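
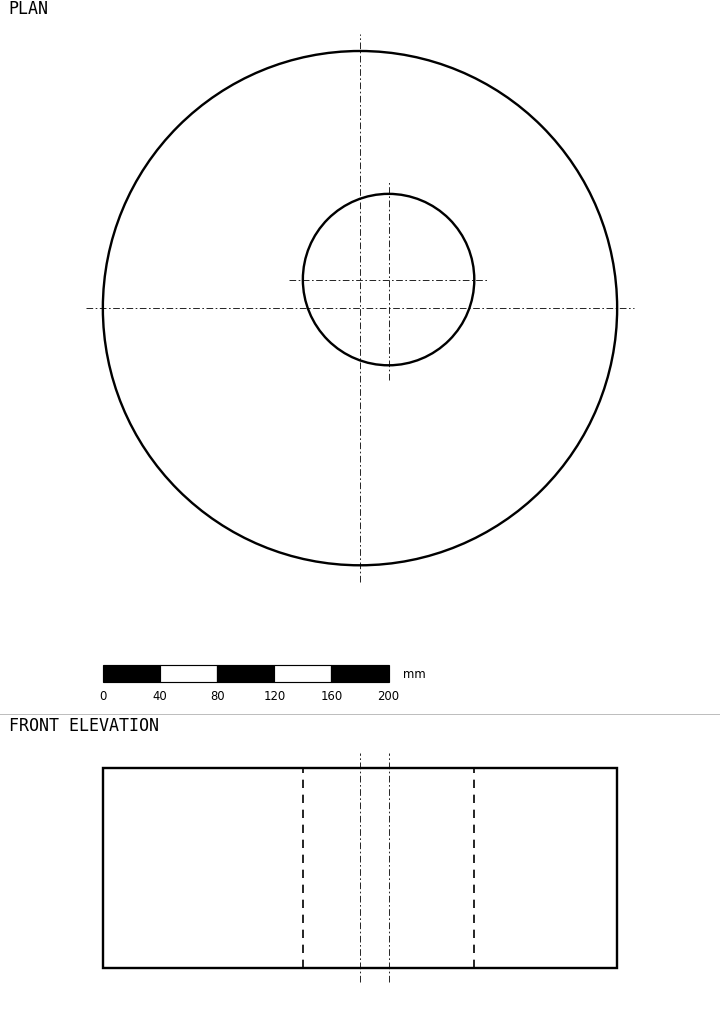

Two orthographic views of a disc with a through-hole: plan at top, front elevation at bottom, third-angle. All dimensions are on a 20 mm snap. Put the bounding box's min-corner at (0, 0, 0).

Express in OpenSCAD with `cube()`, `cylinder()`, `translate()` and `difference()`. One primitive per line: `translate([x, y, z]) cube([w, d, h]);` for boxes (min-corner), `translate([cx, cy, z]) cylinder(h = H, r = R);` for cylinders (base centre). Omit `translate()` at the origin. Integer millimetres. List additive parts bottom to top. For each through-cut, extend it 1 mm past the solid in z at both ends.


difference() {
  translate([180, 180, 0]) cylinder(h = 140, r = 180);
  translate([200, 200, -1]) cylinder(h = 142, r = 60);
}


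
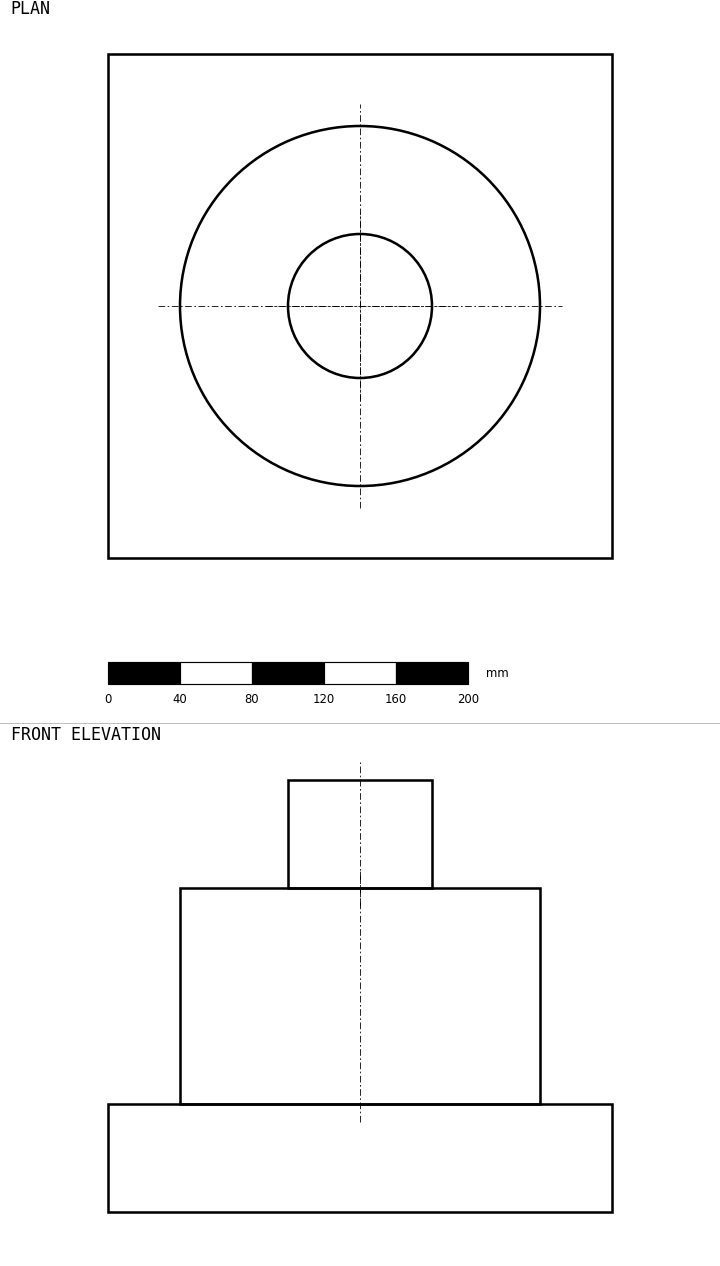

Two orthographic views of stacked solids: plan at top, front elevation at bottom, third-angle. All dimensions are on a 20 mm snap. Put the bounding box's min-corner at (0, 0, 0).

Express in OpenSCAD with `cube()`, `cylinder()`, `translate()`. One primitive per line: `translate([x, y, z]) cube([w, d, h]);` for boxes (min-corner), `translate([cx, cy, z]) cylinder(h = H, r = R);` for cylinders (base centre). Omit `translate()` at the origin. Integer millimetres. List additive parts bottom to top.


cube([280, 280, 60]);
translate([140, 140, 60]) cylinder(h = 120, r = 100);
translate([140, 140, 180]) cylinder(h = 60, r = 40);


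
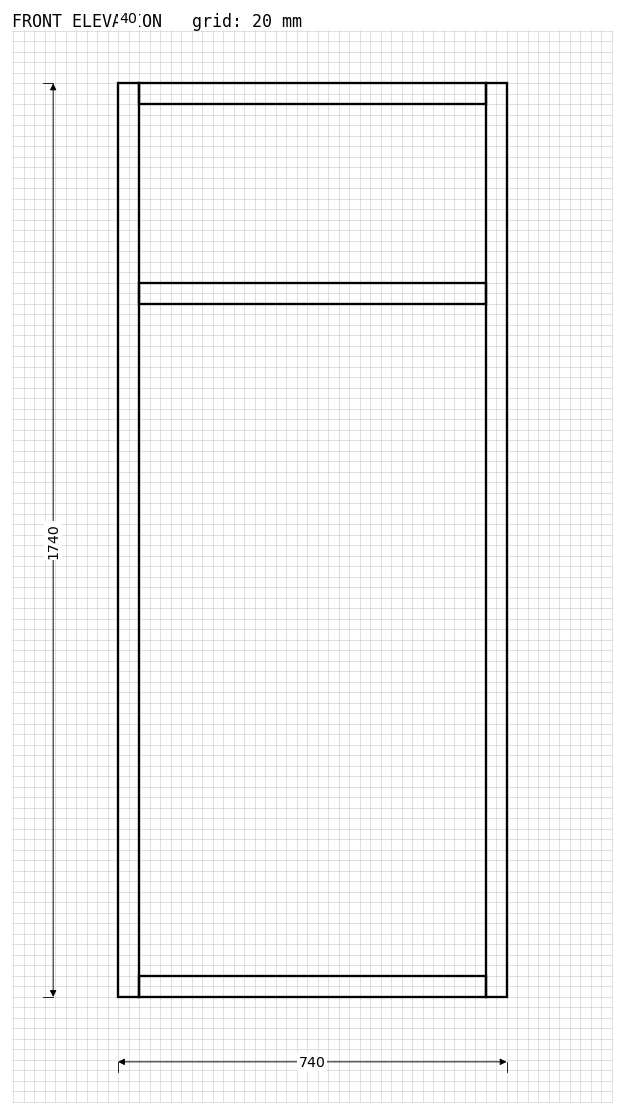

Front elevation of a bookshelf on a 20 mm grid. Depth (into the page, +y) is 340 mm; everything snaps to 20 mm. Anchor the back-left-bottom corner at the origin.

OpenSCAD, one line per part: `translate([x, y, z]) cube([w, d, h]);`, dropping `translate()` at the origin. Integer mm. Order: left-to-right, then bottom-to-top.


cube([40, 340, 1740]);
translate([40, 0, 0]) cube([660, 340, 40]);
translate([40, 0, 1320]) cube([660, 340, 40]);
translate([40, 0, 1700]) cube([660, 340, 40]);
translate([700, 0, 0]) cube([40, 340, 1740]);


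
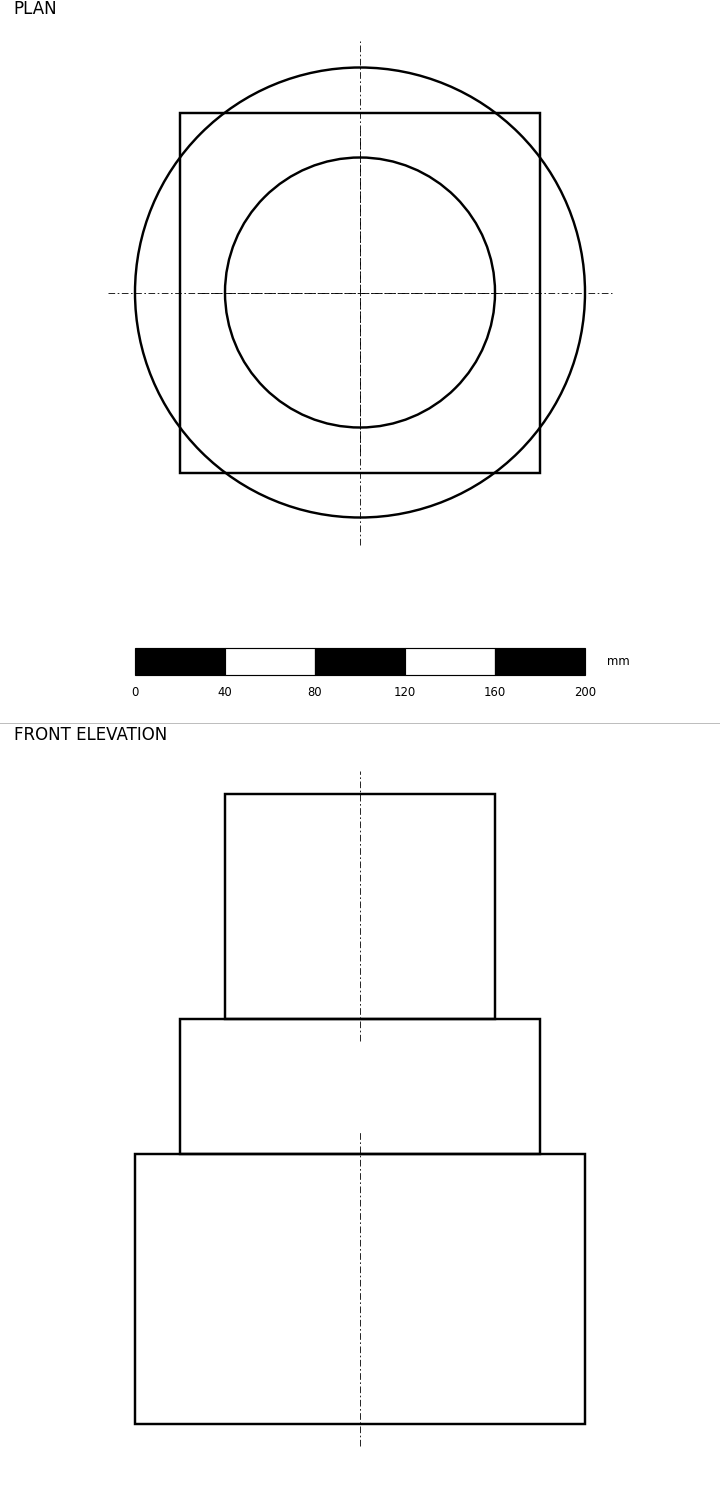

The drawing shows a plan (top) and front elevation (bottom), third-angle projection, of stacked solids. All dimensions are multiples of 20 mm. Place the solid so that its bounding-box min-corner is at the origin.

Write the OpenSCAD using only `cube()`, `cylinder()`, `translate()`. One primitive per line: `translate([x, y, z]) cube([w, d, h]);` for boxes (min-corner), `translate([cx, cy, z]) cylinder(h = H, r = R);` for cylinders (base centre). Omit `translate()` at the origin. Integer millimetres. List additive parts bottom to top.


translate([100, 100, 0]) cylinder(h = 120, r = 100);
translate([20, 20, 120]) cube([160, 160, 60]);
translate([100, 100, 180]) cylinder(h = 100, r = 60);


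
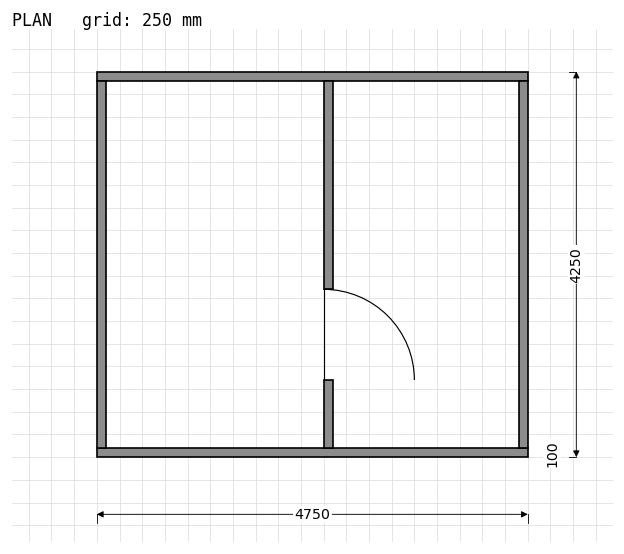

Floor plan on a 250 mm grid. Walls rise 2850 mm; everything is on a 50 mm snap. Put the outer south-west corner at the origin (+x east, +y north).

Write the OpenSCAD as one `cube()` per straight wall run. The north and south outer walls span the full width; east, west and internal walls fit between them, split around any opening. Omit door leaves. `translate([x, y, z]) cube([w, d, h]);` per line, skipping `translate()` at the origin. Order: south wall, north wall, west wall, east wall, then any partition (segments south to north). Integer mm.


cube([4750, 100, 2850]);
translate([0, 4150, 0]) cube([4750, 100, 2850]);
translate([0, 100, 0]) cube([100, 4050, 2850]);
translate([4650, 100, 0]) cube([100, 4050, 2850]);
translate([2500, 100, 0]) cube([100, 750, 2850]);
translate([2500, 1850, 0]) cube([100, 2300, 2850]);


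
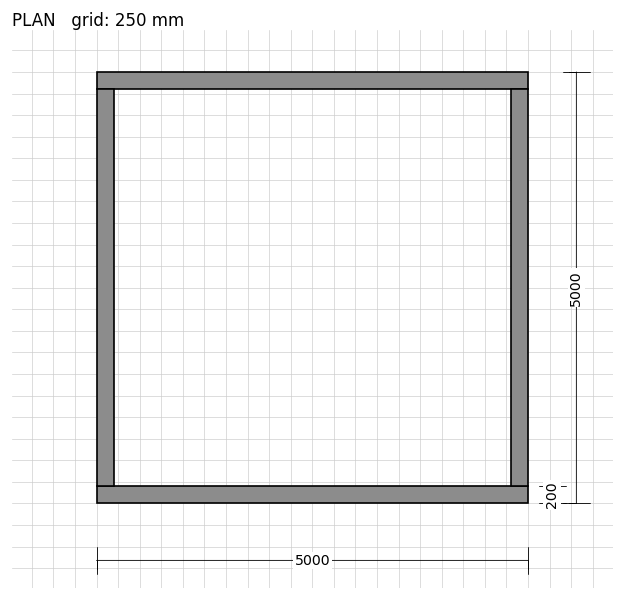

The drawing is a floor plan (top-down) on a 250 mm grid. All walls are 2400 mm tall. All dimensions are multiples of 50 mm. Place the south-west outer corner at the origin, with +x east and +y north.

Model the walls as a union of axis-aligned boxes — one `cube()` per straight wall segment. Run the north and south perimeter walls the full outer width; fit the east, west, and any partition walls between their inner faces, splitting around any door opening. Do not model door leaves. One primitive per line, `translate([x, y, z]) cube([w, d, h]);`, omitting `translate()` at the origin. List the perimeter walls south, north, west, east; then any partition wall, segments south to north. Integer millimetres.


cube([5000, 200, 2400]);
translate([0, 4800, 0]) cube([5000, 200, 2400]);
translate([0, 200, 0]) cube([200, 4600, 2400]);
translate([4800, 200, 0]) cube([200, 4600, 2400]);


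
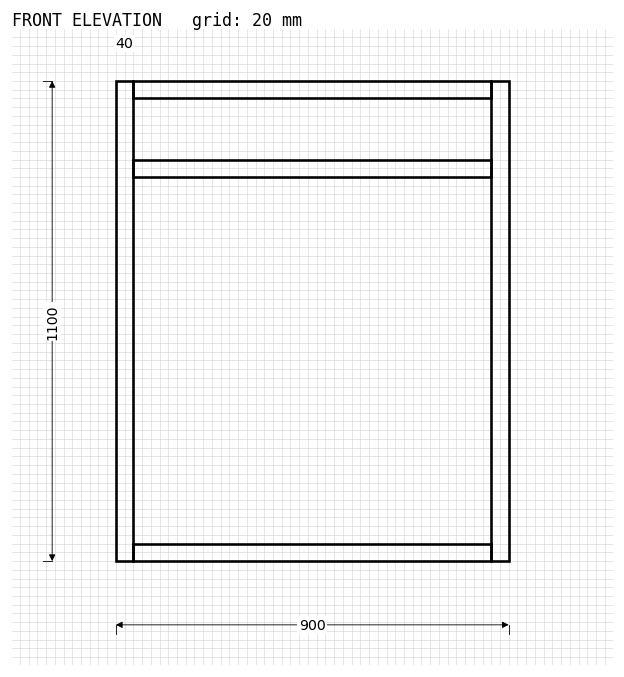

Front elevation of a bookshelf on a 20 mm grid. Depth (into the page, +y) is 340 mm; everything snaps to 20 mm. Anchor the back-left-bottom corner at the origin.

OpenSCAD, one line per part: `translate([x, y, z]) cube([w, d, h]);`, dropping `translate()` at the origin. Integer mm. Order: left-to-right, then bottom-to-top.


cube([40, 340, 1100]);
translate([40, 0, 0]) cube([820, 340, 40]);
translate([40, 0, 880]) cube([820, 340, 40]);
translate([40, 0, 1060]) cube([820, 340, 40]);
translate([860, 0, 0]) cube([40, 340, 1100]);


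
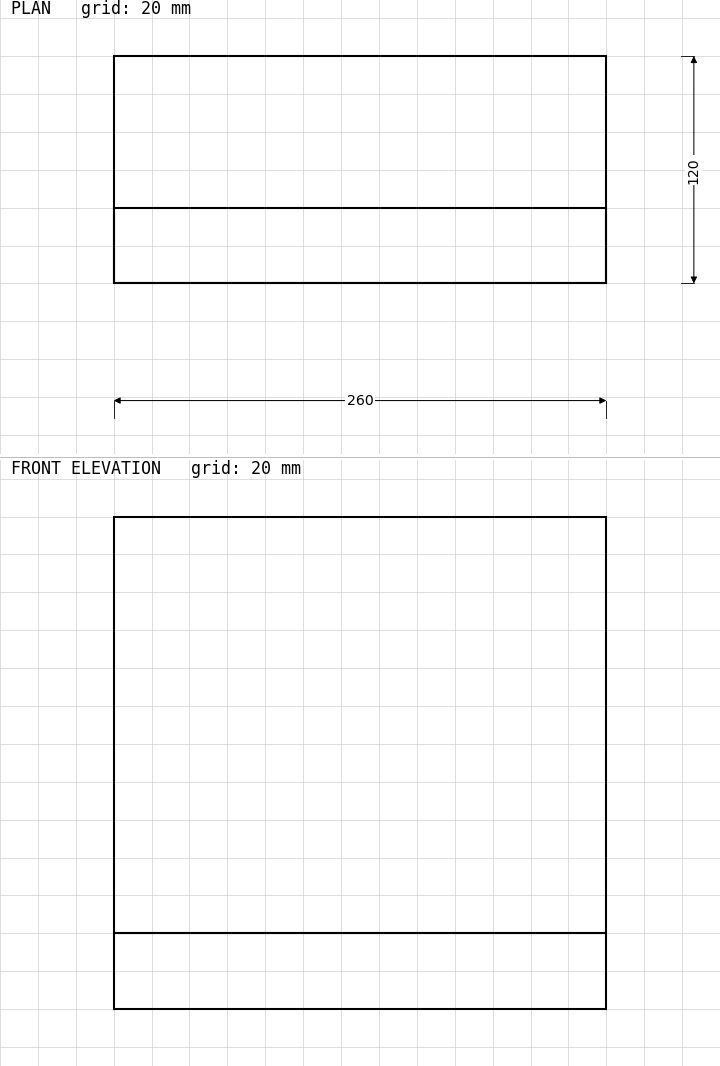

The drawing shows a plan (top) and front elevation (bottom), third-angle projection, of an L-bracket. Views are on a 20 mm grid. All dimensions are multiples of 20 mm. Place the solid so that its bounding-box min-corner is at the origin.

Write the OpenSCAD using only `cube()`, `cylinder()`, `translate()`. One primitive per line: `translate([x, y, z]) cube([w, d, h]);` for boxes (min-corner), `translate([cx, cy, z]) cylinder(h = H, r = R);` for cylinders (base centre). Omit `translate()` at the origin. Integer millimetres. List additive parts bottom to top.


cube([260, 120, 40]);
translate([0, 0, 40]) cube([260, 40, 220]);


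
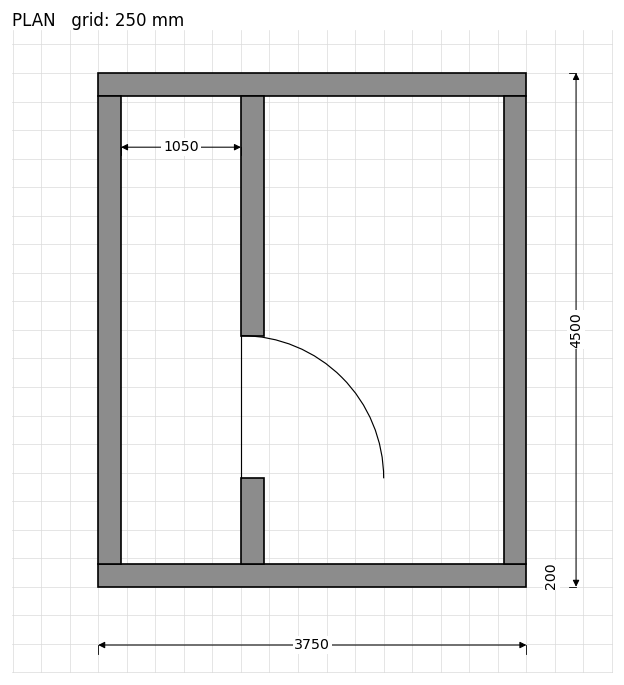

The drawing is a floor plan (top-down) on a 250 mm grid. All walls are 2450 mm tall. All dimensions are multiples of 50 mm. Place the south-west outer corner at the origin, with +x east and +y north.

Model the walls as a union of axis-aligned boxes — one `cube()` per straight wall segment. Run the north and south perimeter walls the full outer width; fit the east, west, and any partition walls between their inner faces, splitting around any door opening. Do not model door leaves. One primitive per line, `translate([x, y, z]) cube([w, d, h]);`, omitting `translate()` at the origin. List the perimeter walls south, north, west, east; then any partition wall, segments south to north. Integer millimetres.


cube([3750, 200, 2450]);
translate([0, 4300, 0]) cube([3750, 200, 2450]);
translate([0, 200, 0]) cube([200, 4100, 2450]);
translate([3550, 200, 0]) cube([200, 4100, 2450]);
translate([1250, 200, 0]) cube([200, 750, 2450]);
translate([1250, 2200, 0]) cube([200, 2100, 2450]);


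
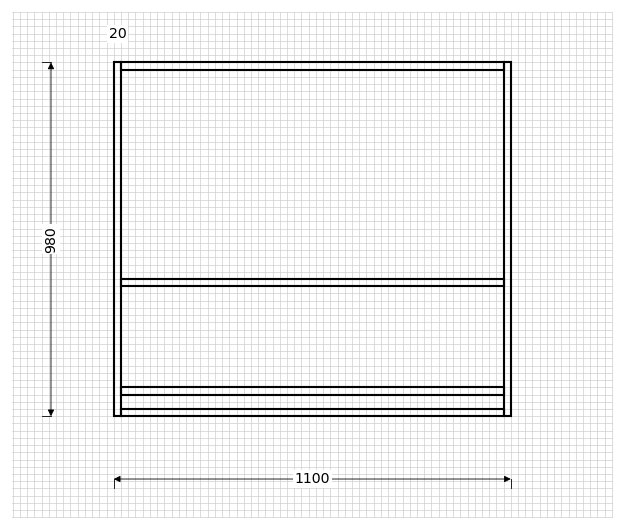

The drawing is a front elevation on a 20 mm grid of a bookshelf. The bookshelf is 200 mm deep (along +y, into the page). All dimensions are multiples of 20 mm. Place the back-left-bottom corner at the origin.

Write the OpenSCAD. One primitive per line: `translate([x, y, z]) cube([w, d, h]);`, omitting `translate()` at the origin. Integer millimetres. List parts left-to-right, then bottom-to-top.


cube([20, 200, 980]);
translate([20, 0, 0]) cube([1060, 200, 20]);
translate([20, 0, 60]) cube([1060, 200, 20]);
translate([20, 0, 360]) cube([1060, 200, 20]);
translate([20, 0, 960]) cube([1060, 200, 20]);
translate([1080, 0, 0]) cube([20, 200, 980]);


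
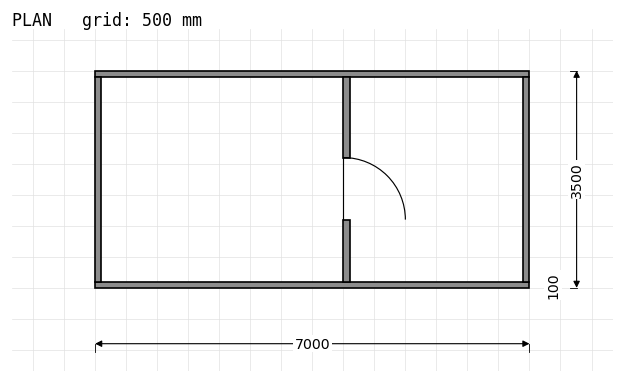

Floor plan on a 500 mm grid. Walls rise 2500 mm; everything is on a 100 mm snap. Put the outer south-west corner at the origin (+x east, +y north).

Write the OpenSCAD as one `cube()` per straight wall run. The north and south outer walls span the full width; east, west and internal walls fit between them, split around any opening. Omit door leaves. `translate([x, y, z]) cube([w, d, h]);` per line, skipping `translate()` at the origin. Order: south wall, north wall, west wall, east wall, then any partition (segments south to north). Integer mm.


cube([7000, 100, 2500]);
translate([0, 3400, 0]) cube([7000, 100, 2500]);
translate([0, 100, 0]) cube([100, 3300, 2500]);
translate([6900, 100, 0]) cube([100, 3300, 2500]);
translate([4000, 100, 0]) cube([100, 1000, 2500]);
translate([4000, 2100, 0]) cube([100, 1300, 2500]);


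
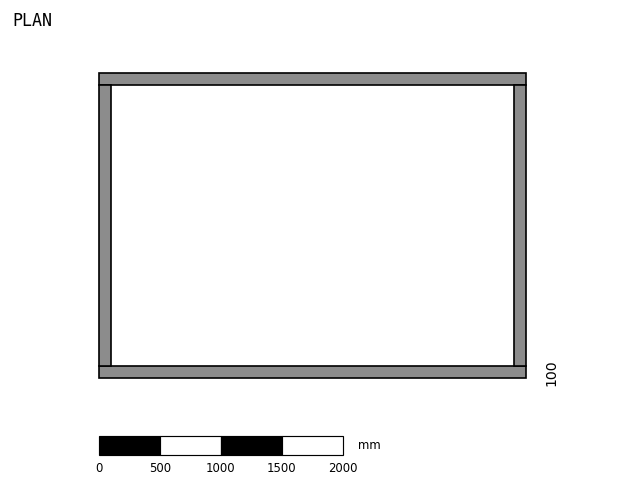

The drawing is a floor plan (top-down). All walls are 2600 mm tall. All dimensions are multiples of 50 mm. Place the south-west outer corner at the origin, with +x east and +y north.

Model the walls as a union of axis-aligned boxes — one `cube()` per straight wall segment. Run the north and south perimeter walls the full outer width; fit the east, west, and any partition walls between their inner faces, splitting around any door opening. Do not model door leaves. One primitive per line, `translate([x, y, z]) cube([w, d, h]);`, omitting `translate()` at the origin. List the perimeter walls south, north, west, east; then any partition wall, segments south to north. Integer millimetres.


cube([3500, 100, 2600]);
translate([0, 2400, 0]) cube([3500, 100, 2600]);
translate([0, 100, 0]) cube([100, 2300, 2600]);
translate([3400, 100, 0]) cube([100, 2300, 2600]);


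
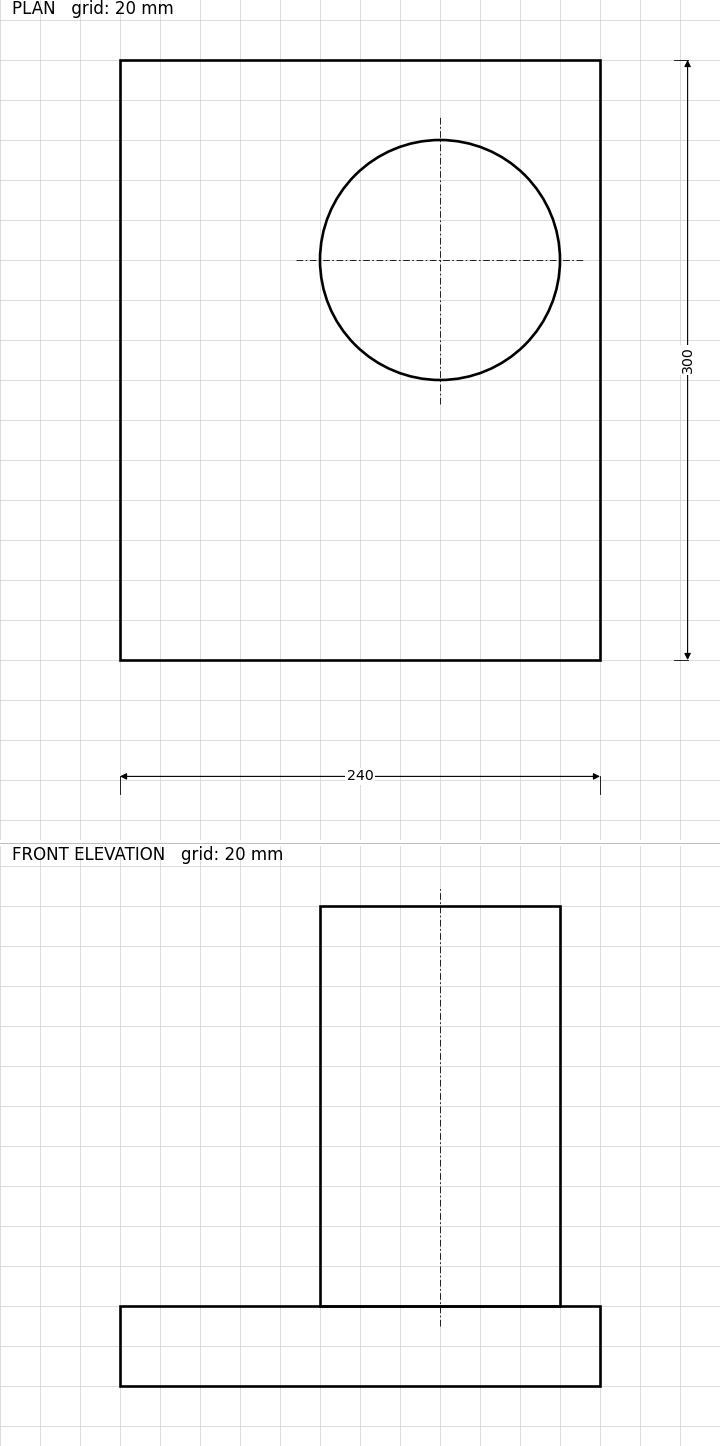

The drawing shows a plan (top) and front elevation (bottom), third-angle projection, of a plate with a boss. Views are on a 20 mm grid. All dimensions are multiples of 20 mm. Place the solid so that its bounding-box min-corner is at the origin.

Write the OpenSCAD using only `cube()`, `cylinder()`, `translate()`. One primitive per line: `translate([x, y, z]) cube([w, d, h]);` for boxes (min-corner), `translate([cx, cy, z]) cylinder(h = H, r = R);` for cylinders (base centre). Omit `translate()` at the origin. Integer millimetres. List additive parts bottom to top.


cube([240, 300, 40]);
translate([160, 200, 40]) cylinder(h = 200, r = 60);


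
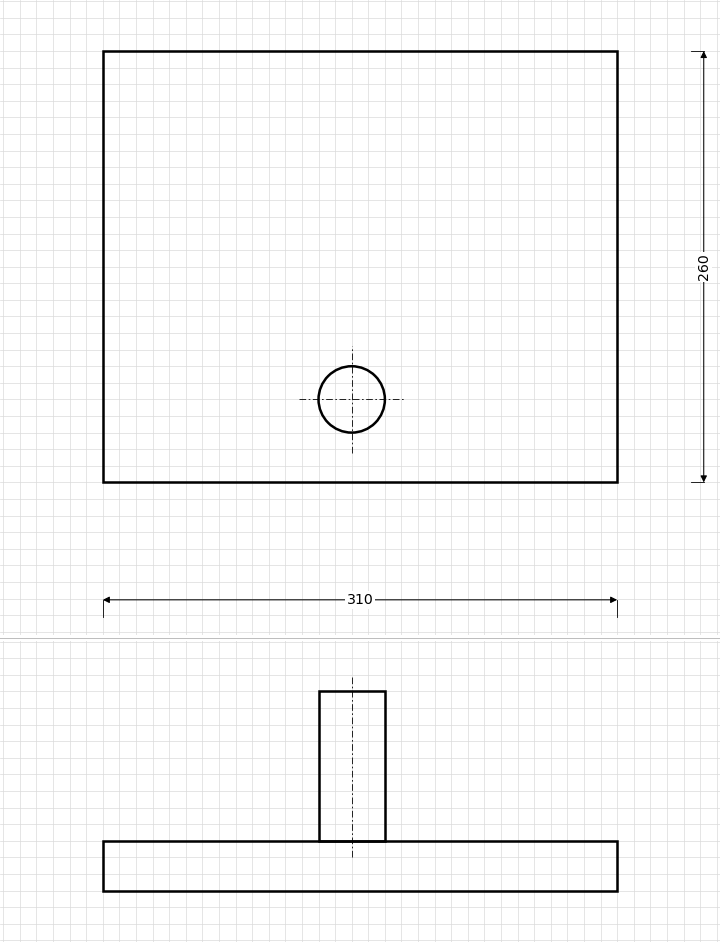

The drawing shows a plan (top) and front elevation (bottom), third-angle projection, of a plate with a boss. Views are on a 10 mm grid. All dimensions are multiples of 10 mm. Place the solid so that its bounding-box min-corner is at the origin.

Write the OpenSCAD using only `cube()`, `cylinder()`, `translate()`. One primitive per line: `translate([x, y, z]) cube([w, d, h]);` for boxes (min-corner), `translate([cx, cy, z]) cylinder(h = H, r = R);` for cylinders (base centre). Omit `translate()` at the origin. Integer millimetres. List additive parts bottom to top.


cube([310, 260, 30]);
translate([150, 50, 30]) cylinder(h = 90, r = 20);


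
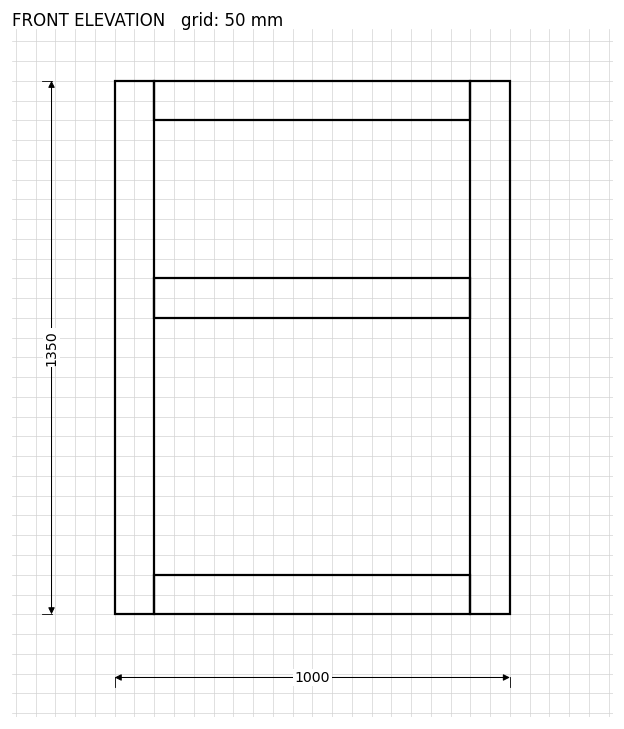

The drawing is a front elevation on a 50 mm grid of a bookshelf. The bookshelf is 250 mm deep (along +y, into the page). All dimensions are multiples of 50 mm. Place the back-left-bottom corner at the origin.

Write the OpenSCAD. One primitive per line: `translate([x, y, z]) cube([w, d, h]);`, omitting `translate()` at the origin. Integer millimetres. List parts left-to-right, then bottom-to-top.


cube([100, 250, 1350]);
translate([100, 0, 0]) cube([800, 250, 100]);
translate([100, 0, 750]) cube([800, 250, 100]);
translate([100, 0, 1250]) cube([800, 250, 100]);
translate([900, 0, 0]) cube([100, 250, 1350]);


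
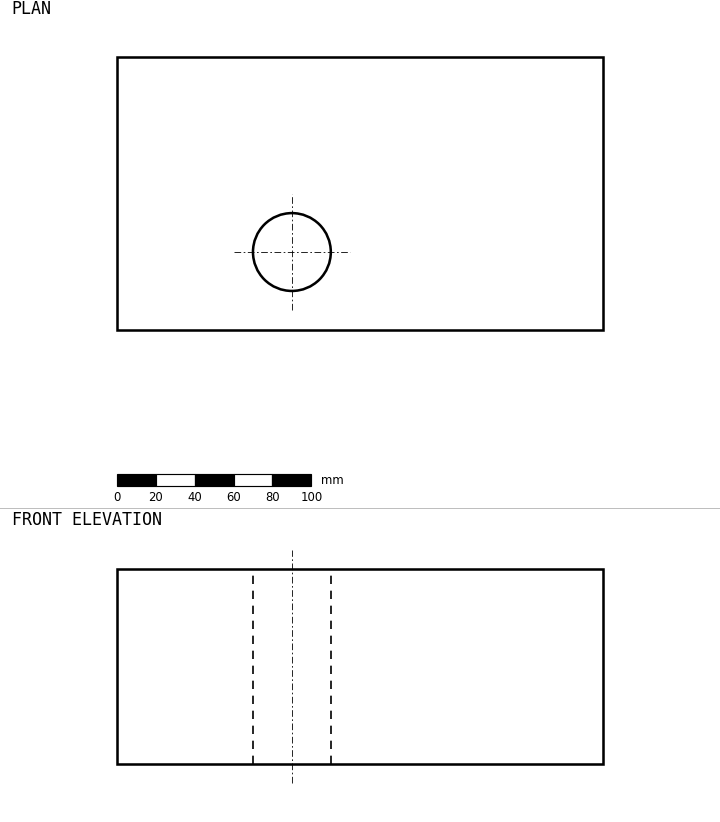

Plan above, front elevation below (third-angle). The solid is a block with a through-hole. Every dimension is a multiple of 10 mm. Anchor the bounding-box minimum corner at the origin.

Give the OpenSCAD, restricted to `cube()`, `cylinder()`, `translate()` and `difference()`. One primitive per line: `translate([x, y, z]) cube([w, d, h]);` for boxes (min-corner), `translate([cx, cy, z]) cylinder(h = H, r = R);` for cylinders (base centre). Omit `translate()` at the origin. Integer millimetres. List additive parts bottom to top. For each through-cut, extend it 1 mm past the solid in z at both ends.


difference() {
  cube([250, 140, 100]);
  translate([90, 40, -1]) cylinder(h = 102, r = 20);
}


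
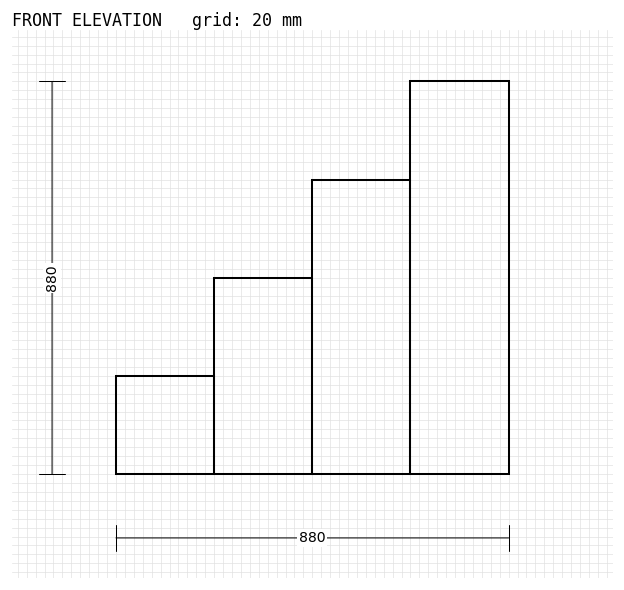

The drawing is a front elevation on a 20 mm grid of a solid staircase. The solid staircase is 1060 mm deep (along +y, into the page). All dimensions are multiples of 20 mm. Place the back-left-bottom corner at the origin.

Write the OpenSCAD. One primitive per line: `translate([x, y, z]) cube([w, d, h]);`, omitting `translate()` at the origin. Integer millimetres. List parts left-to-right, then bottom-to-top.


cube([220, 1060, 220]);
translate([220, 0, 0]) cube([220, 1060, 440]);
translate([440, 0, 0]) cube([220, 1060, 660]);
translate([660, 0, 0]) cube([220, 1060, 880]);


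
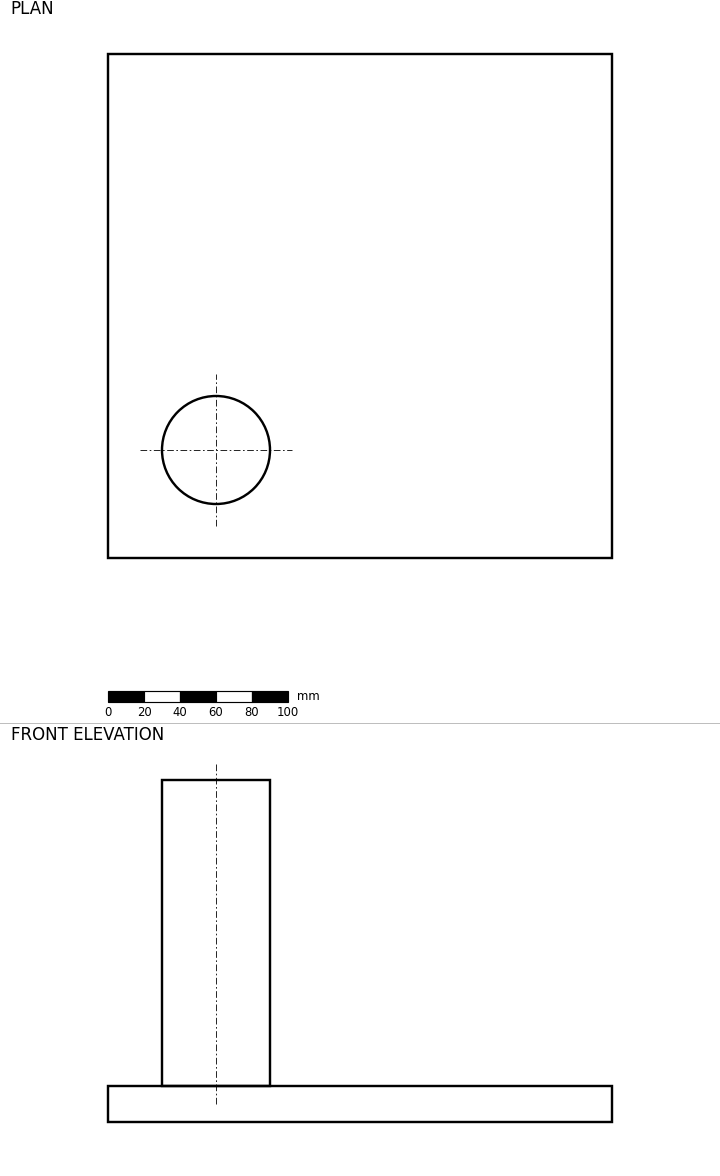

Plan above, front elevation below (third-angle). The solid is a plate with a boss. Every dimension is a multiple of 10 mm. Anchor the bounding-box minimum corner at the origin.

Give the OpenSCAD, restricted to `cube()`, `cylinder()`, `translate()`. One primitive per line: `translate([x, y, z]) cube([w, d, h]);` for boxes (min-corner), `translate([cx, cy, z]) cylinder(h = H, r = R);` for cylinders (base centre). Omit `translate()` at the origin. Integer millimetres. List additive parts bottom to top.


cube([280, 280, 20]);
translate([60, 60, 20]) cylinder(h = 170, r = 30);


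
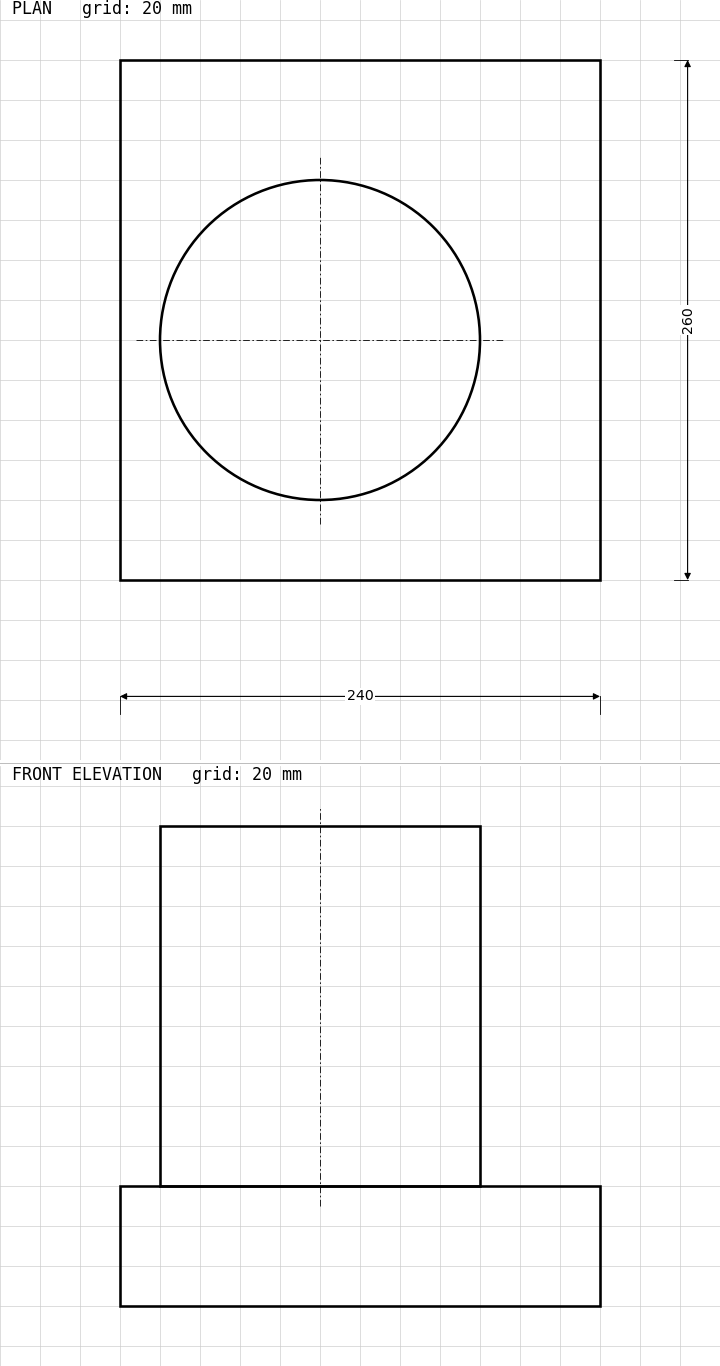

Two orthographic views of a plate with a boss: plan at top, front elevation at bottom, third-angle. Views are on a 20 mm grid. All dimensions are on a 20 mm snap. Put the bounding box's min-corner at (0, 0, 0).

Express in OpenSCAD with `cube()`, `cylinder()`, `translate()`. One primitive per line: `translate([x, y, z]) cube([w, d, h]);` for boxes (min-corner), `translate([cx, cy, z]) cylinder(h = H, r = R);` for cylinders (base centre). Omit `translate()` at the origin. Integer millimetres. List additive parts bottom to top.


cube([240, 260, 60]);
translate([100, 120, 60]) cylinder(h = 180, r = 80);


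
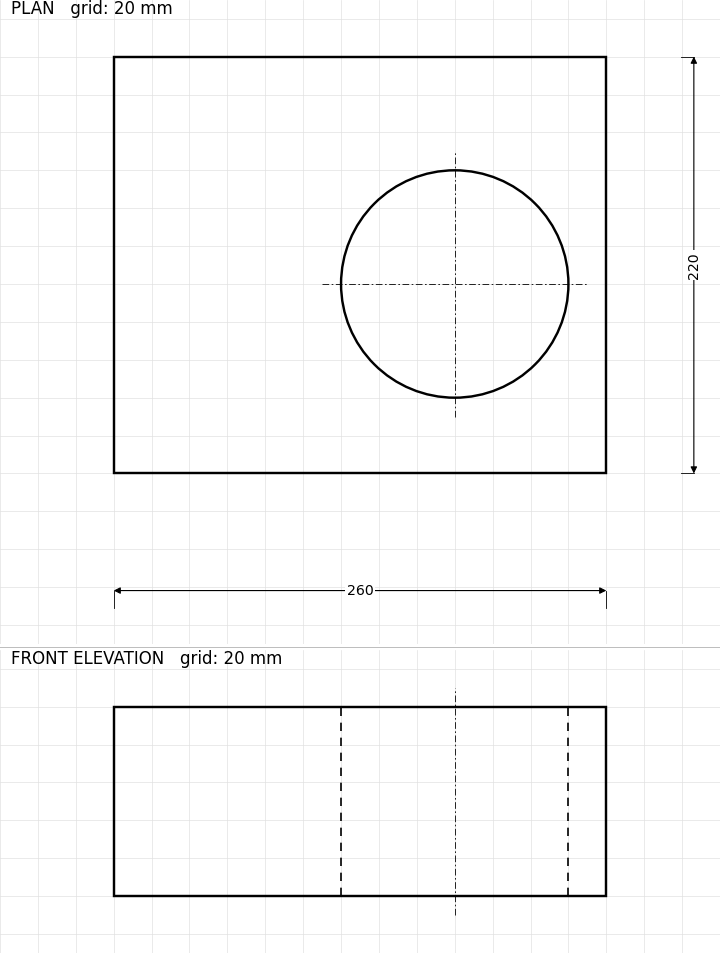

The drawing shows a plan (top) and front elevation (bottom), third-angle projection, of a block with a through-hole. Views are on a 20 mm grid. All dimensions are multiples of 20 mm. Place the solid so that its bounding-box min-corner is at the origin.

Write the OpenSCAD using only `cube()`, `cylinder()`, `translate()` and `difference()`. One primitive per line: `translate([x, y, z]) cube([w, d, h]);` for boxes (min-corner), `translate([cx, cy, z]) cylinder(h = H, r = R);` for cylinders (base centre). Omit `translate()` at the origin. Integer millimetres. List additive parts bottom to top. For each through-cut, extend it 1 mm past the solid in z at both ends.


difference() {
  cube([260, 220, 100]);
  translate([180, 100, -1]) cylinder(h = 102, r = 60);
}


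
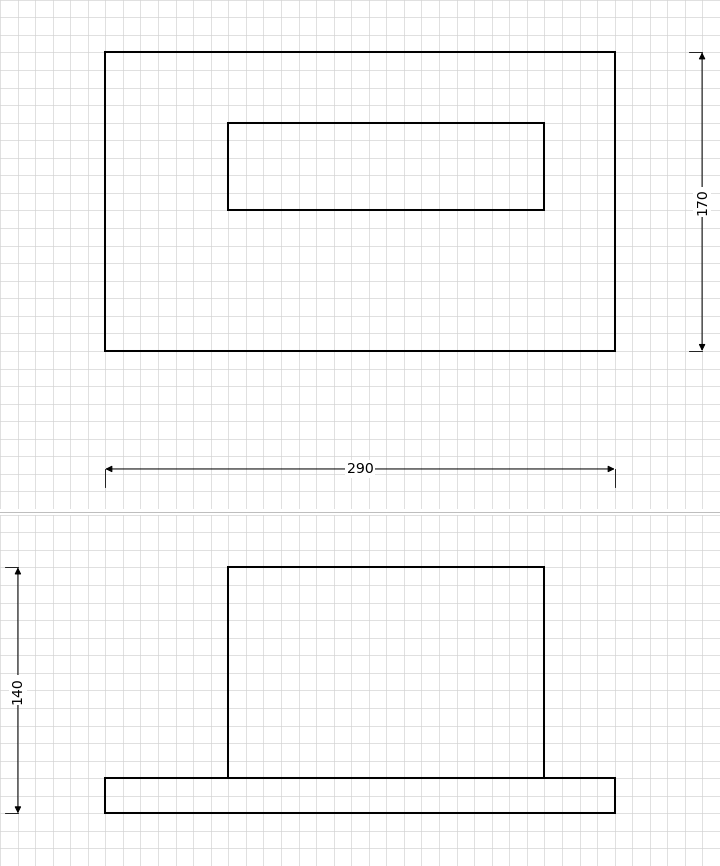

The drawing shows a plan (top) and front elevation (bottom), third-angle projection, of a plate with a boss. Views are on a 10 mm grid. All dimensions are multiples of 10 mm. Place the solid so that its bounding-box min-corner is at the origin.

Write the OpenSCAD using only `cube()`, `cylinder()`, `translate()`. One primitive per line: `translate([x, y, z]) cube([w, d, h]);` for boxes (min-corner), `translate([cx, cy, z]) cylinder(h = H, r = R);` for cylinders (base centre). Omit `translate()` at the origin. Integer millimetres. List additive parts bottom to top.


cube([290, 170, 20]);
translate([70, 80, 20]) cube([180, 50, 120]);


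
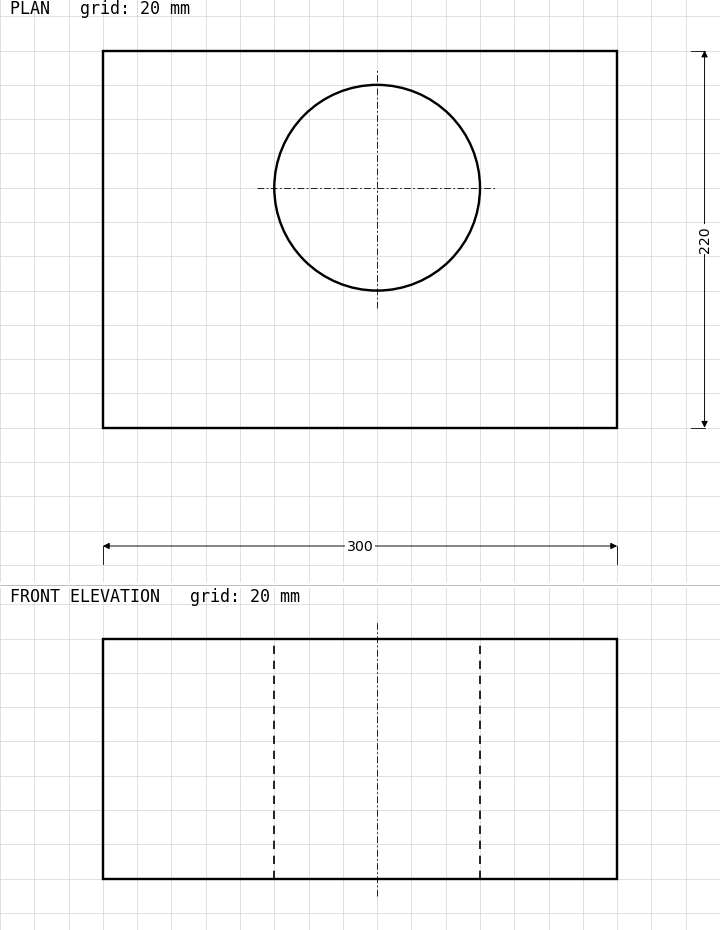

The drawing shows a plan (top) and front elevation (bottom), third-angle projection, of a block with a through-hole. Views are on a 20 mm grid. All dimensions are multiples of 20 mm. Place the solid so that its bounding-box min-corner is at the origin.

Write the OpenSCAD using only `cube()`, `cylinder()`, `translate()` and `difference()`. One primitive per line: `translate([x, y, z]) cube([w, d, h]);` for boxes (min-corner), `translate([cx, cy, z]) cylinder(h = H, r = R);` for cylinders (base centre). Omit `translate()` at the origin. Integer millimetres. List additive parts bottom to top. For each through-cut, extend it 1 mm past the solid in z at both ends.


difference() {
  cube([300, 220, 140]);
  translate([160, 140, -1]) cylinder(h = 142, r = 60);
}


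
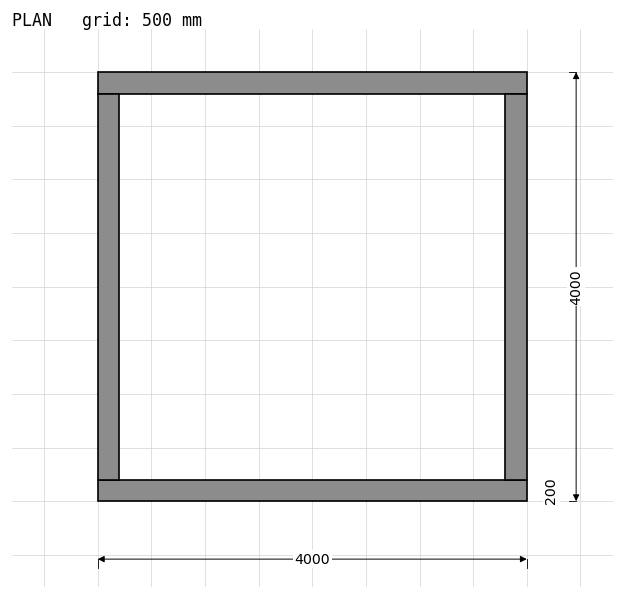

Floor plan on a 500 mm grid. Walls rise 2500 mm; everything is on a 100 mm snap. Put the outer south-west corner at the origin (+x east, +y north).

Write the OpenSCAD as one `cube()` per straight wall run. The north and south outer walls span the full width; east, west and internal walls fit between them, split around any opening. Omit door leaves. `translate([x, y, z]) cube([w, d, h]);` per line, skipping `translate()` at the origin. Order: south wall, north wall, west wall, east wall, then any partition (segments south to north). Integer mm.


cube([4000, 200, 2500]);
translate([0, 3800, 0]) cube([4000, 200, 2500]);
translate([0, 200, 0]) cube([200, 3600, 2500]);
translate([3800, 200, 0]) cube([200, 3600, 2500]);


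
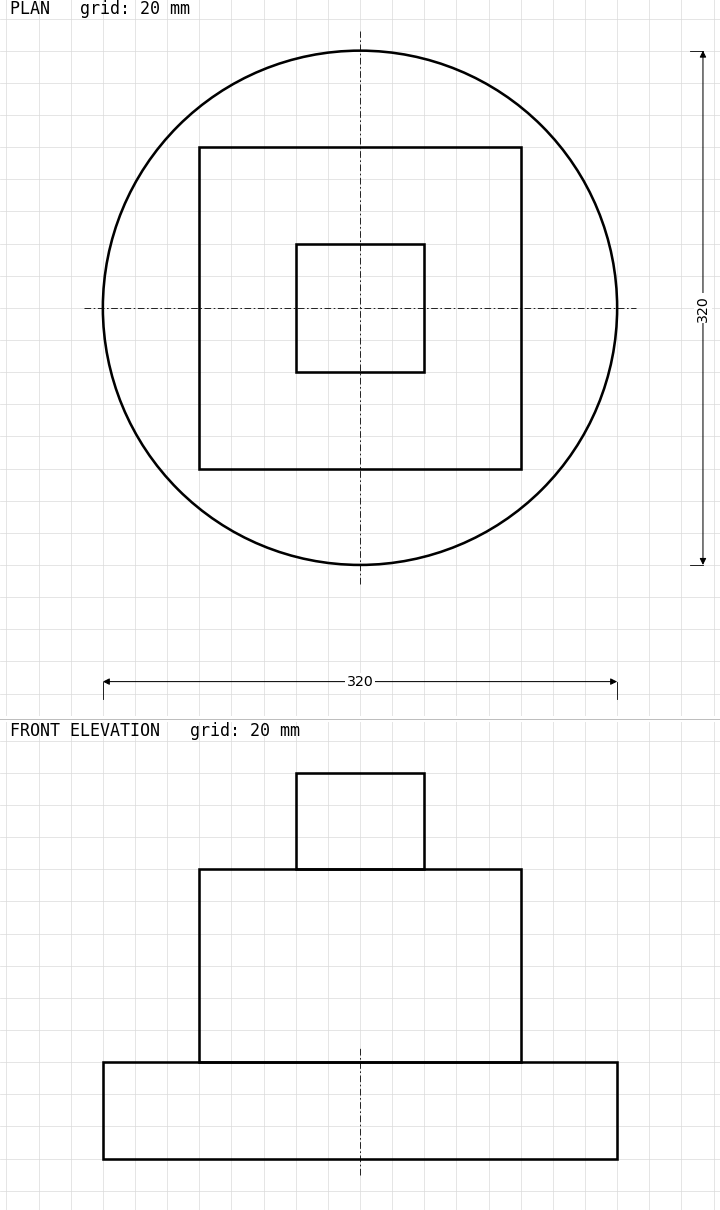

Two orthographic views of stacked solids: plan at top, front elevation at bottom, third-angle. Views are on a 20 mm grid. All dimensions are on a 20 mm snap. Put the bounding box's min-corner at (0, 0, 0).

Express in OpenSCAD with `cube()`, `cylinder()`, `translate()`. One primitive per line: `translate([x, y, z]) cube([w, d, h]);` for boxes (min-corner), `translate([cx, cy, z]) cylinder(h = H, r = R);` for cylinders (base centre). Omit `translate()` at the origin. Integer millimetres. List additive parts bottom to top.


translate([160, 160, 0]) cylinder(h = 60, r = 160);
translate([60, 60, 60]) cube([200, 200, 120]);
translate([120, 120, 180]) cube([80, 80, 60]);


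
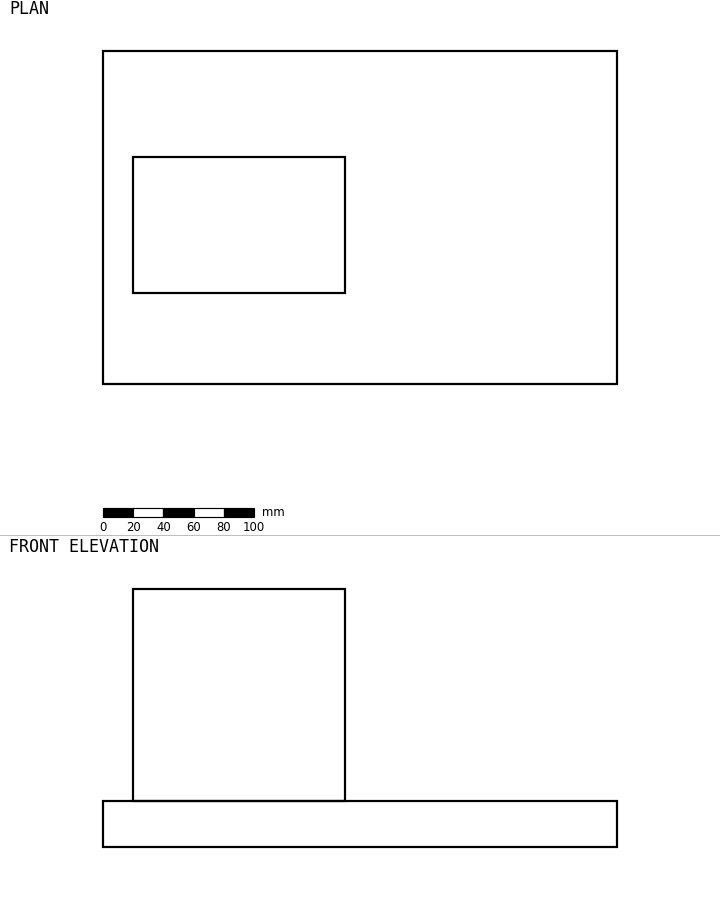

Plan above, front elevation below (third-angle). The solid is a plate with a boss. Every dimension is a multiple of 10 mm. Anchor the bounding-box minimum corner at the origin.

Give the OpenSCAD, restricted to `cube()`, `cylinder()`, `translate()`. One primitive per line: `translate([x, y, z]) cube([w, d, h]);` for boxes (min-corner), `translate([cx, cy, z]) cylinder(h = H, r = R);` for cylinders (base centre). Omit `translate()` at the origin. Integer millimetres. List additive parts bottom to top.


cube([340, 220, 30]);
translate([20, 60, 30]) cube([140, 90, 140]);


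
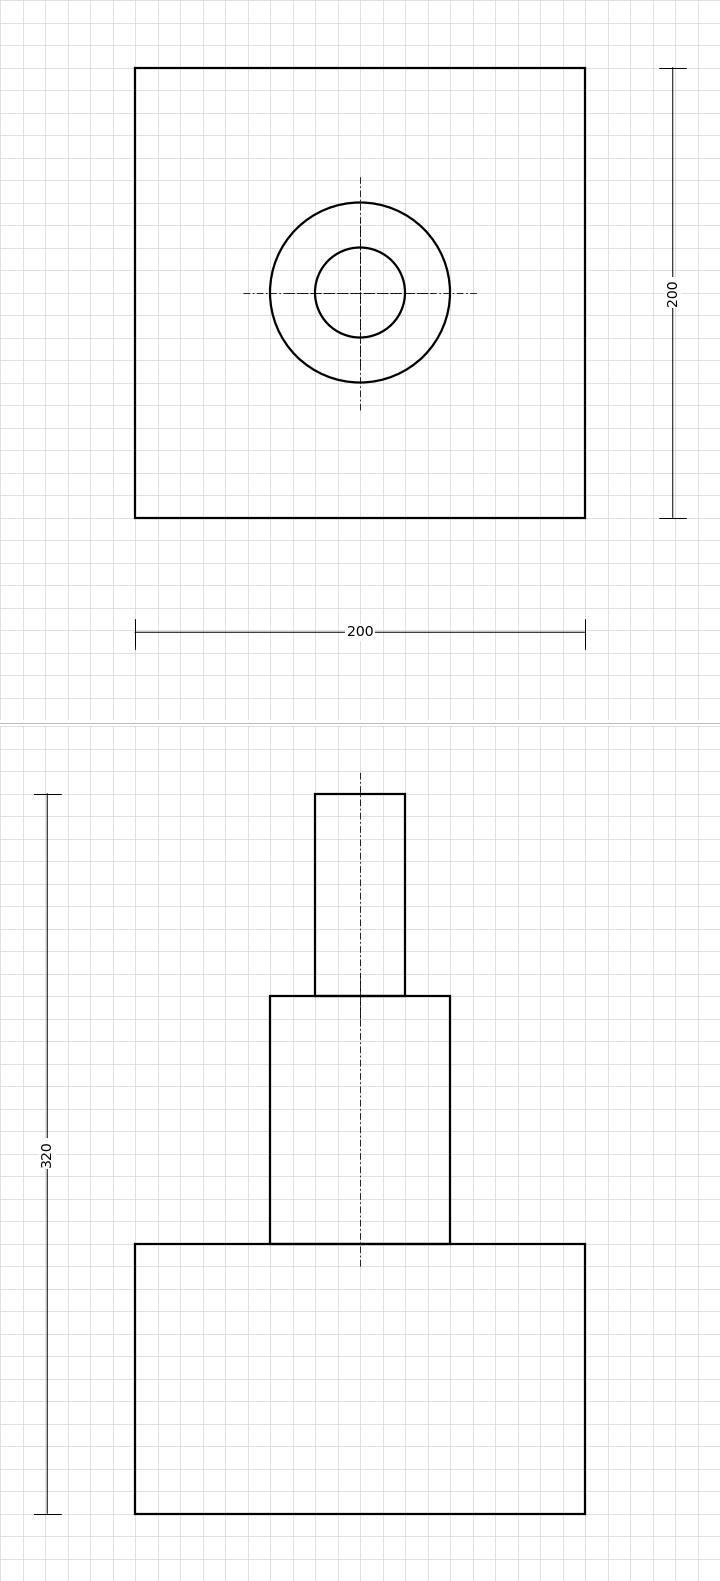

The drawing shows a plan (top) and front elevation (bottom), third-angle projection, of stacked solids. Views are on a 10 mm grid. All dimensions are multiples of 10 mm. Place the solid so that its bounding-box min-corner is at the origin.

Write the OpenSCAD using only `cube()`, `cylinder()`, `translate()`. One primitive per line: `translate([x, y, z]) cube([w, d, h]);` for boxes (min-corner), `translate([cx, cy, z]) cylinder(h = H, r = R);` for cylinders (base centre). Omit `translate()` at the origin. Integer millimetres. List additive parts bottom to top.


cube([200, 200, 120]);
translate([100, 100, 120]) cylinder(h = 110, r = 40);
translate([100, 100, 230]) cylinder(h = 90, r = 20);


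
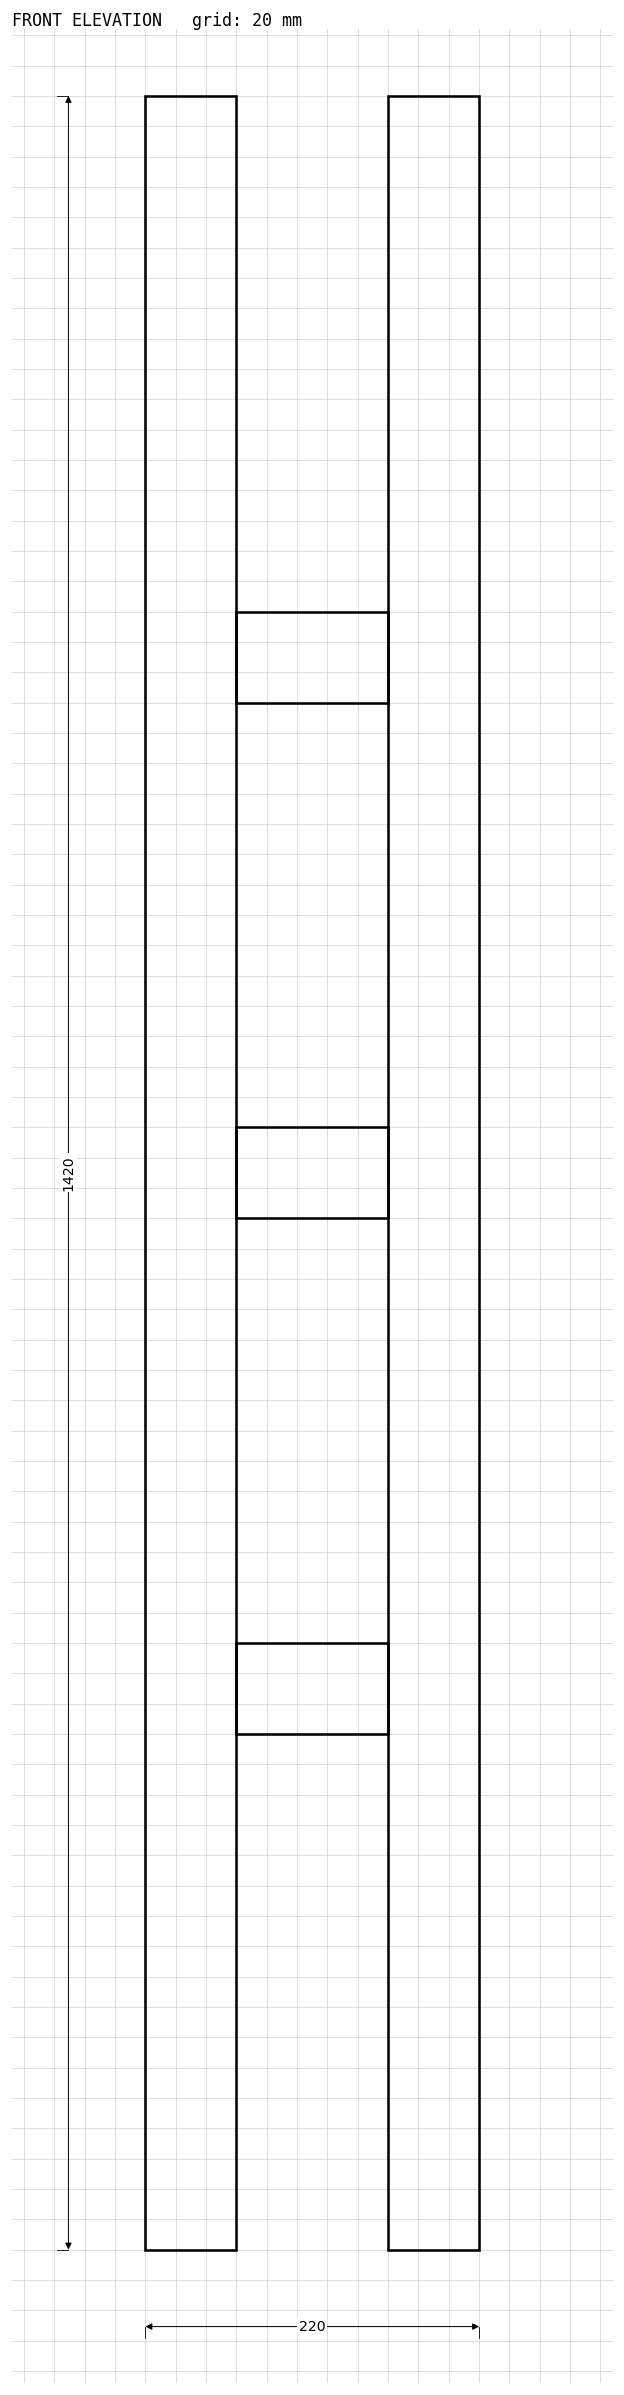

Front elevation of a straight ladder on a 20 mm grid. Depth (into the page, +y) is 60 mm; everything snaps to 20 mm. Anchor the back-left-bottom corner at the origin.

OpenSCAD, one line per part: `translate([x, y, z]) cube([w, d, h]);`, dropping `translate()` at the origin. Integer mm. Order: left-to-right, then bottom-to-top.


cube([60, 60, 1420]);
translate([60, 0, 340]) cube([100, 60, 60]);
translate([60, 0, 680]) cube([100, 60, 60]);
translate([60, 0, 1020]) cube([100, 60, 60]);
translate([160, 0, 0]) cube([60, 60, 1420]);


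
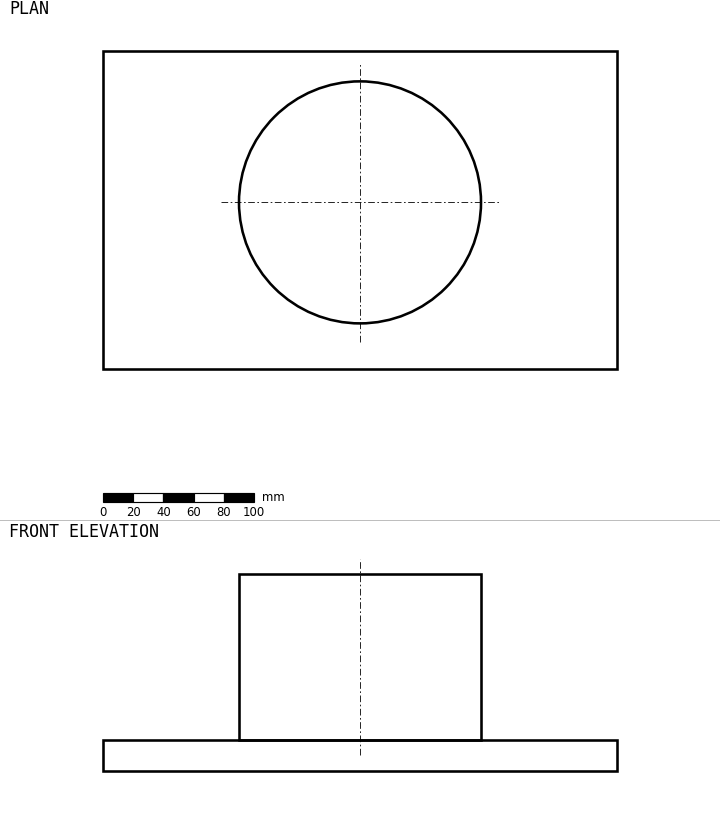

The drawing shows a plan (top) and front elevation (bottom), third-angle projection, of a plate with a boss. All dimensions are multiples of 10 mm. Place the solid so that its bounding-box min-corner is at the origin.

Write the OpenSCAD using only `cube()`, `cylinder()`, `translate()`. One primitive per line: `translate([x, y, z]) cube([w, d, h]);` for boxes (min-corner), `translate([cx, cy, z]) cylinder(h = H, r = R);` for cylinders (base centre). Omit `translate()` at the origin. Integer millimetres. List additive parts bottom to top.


cube([340, 210, 20]);
translate([170, 110, 20]) cylinder(h = 110, r = 80);


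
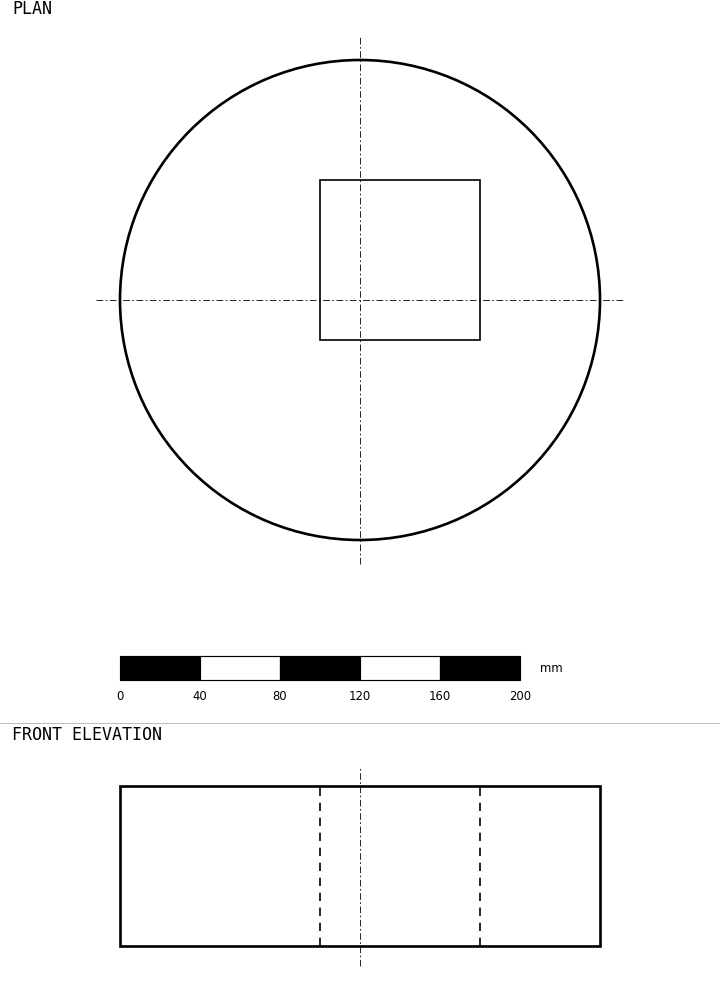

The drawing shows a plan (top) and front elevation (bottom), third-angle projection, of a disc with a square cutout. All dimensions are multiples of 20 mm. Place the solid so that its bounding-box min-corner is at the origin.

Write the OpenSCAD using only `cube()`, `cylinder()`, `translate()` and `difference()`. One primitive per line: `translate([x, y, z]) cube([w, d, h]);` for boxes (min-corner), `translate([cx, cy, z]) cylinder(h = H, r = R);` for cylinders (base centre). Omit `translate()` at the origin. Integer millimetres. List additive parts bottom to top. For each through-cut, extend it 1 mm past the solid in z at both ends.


difference() {
  translate([120, 120, 0]) cylinder(h = 80, r = 120);
  translate([100, 100, -1]) cube([80, 80, 82]);
}


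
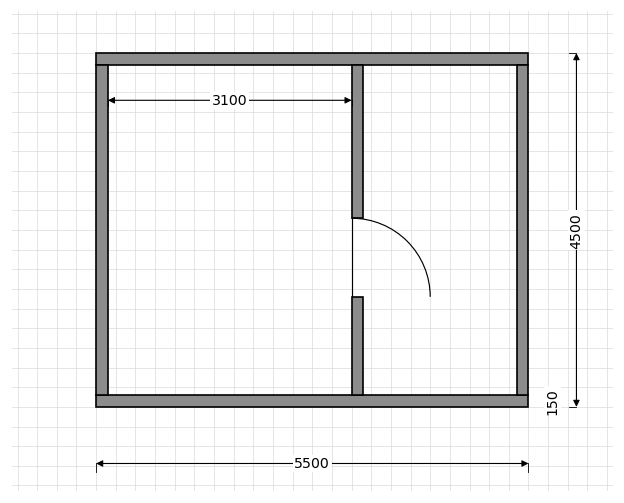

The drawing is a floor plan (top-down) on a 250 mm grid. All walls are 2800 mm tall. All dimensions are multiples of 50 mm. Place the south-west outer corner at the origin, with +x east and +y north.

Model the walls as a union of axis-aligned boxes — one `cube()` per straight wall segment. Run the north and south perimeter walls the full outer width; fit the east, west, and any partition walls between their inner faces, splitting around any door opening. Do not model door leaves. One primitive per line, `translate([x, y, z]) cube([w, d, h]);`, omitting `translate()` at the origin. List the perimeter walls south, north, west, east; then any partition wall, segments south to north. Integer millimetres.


cube([5500, 150, 2800]);
translate([0, 4350, 0]) cube([5500, 150, 2800]);
translate([0, 150, 0]) cube([150, 4200, 2800]);
translate([5350, 150, 0]) cube([150, 4200, 2800]);
translate([3250, 150, 0]) cube([150, 1250, 2800]);
translate([3250, 2400, 0]) cube([150, 1950, 2800]);


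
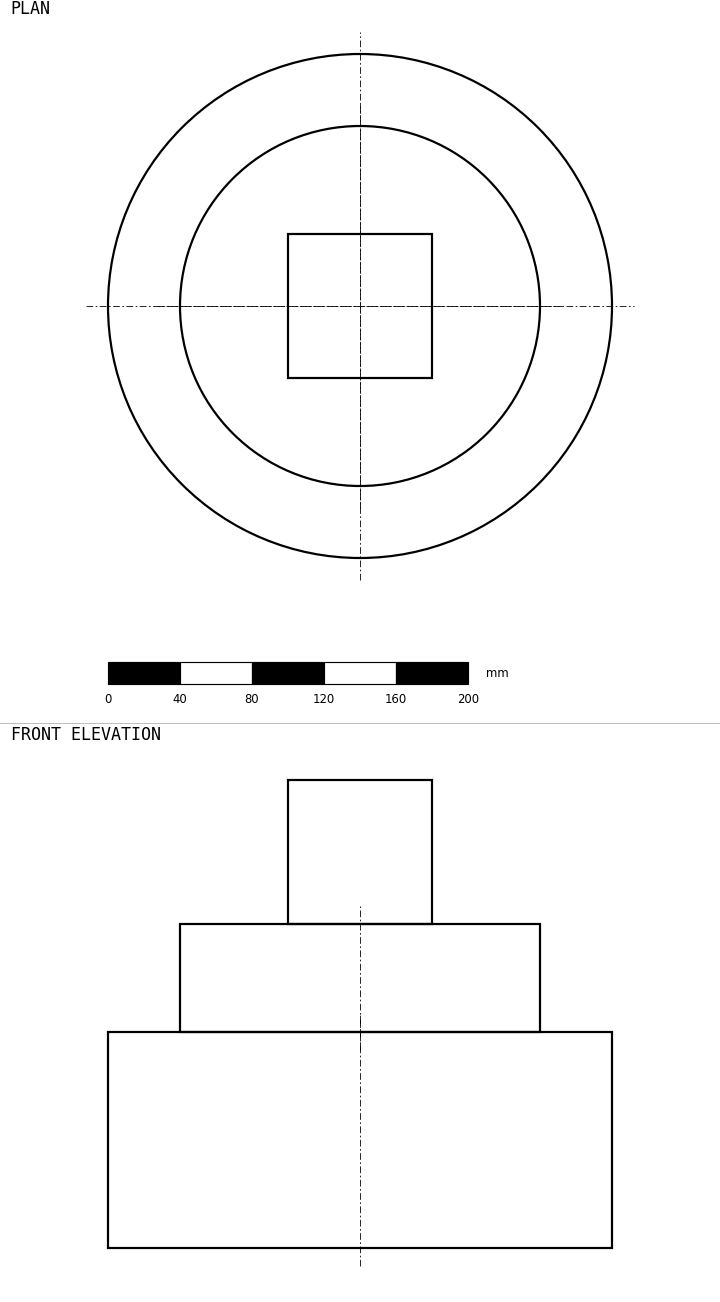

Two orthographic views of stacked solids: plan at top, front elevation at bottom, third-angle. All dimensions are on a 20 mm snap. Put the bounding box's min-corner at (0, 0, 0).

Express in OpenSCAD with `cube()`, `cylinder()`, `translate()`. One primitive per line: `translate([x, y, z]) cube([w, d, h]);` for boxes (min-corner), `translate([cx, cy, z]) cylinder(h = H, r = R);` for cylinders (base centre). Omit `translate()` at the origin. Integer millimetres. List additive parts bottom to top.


translate([140, 140, 0]) cylinder(h = 120, r = 140);
translate([140, 140, 120]) cylinder(h = 60, r = 100);
translate([100, 100, 180]) cube([80, 80, 80]);


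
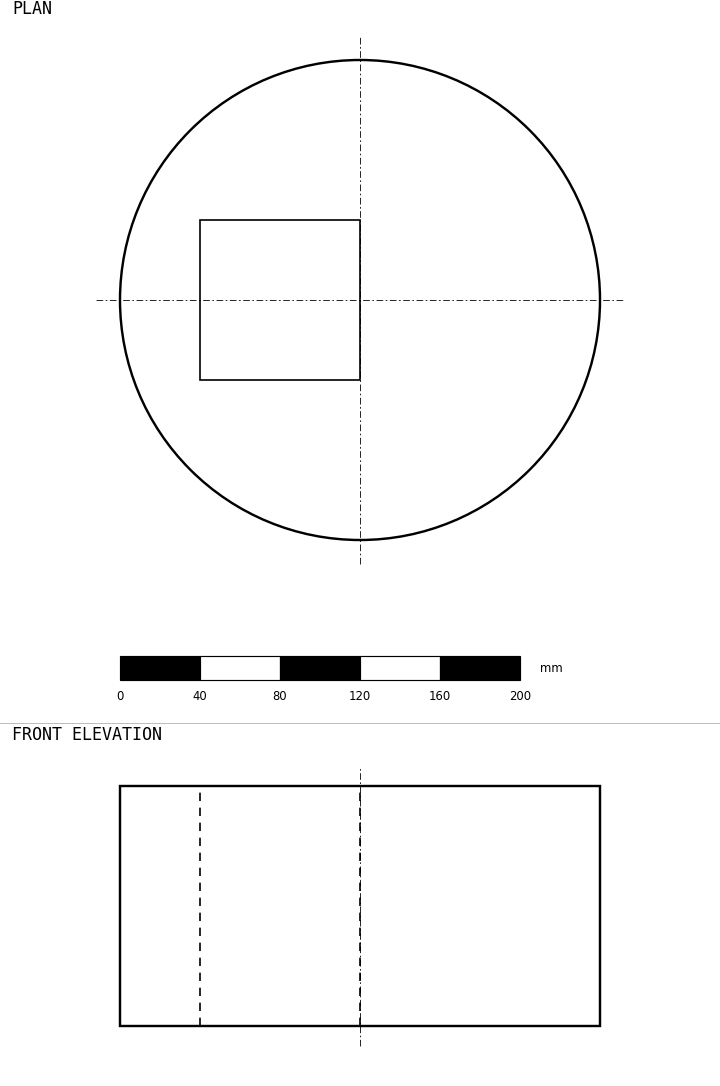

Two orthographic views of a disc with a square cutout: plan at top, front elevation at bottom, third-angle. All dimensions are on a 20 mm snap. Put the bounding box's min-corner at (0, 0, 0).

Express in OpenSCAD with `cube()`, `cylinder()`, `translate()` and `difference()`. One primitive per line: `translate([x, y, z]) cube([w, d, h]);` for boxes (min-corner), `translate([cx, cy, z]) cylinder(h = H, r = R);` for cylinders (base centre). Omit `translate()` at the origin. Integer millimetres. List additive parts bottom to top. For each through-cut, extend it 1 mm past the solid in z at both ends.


difference() {
  translate([120, 120, 0]) cylinder(h = 120, r = 120);
  translate([40, 80, -1]) cube([80, 80, 122]);
}


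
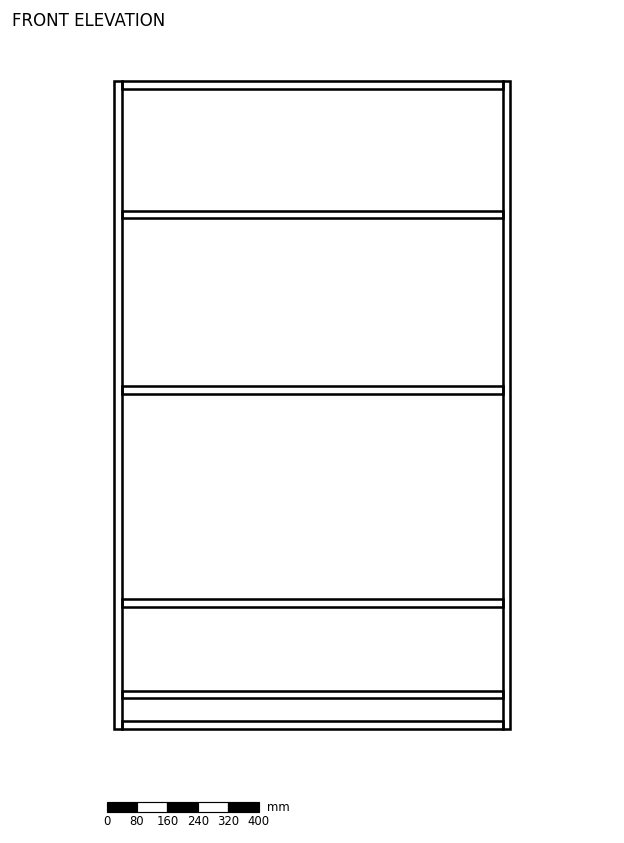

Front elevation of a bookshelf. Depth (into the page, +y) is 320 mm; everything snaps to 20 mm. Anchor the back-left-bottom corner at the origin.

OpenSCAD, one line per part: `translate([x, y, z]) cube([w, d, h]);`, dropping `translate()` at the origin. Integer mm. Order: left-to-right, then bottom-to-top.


cube([20, 320, 1700]);
translate([20, 0, 0]) cube([1000, 320, 20]);
translate([20, 0, 80]) cube([1000, 320, 20]);
translate([20, 0, 320]) cube([1000, 320, 20]);
translate([20, 0, 880]) cube([1000, 320, 20]);
translate([20, 0, 1340]) cube([1000, 320, 20]);
translate([20, 0, 1680]) cube([1000, 320, 20]);
translate([1020, 0, 0]) cube([20, 320, 1700]);


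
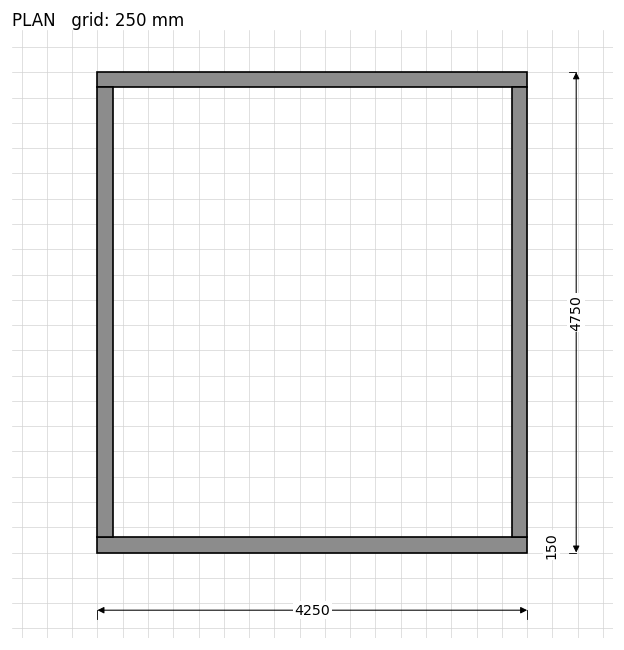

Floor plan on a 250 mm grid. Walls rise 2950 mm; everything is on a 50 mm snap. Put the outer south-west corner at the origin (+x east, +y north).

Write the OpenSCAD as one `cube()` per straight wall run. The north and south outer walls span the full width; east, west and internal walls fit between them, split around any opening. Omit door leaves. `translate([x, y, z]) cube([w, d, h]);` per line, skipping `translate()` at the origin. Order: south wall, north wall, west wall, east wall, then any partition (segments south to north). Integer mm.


cube([4250, 150, 2950]);
translate([0, 4600, 0]) cube([4250, 150, 2950]);
translate([0, 150, 0]) cube([150, 4450, 2950]);
translate([4100, 150, 0]) cube([150, 4450, 2950]);
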